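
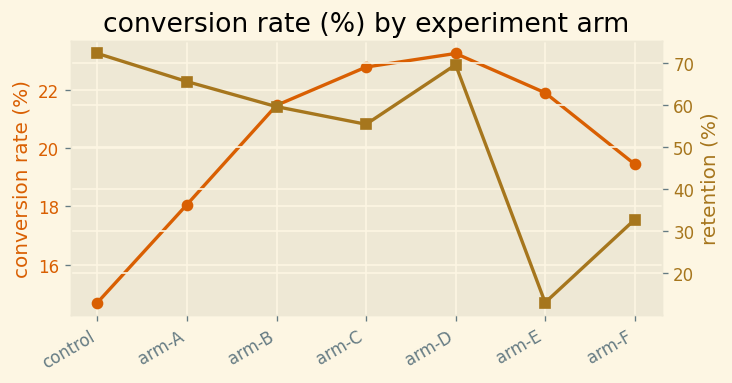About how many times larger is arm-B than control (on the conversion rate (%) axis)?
arm-B ≈ 21, control ≈ 15; 21/15 ≈ 1.4.

≈ 1.4×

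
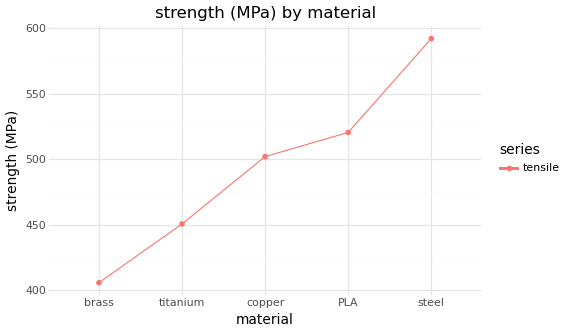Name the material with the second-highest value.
Top 3: steel ≈ 600, PLA ≈ 520, copper ≈ 500.

PLA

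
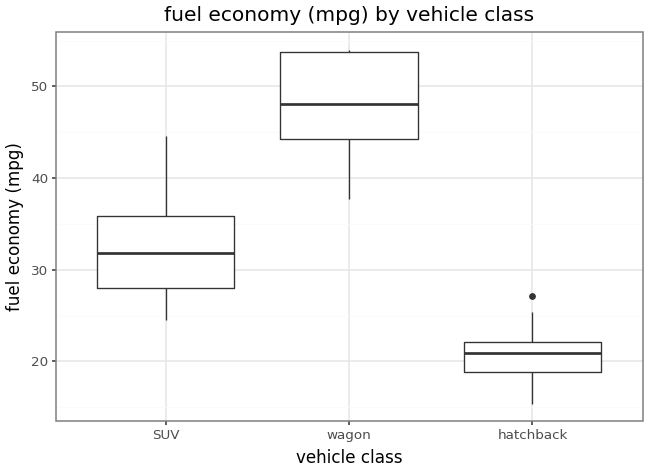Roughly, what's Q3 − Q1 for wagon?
≈ 10

Q3 ≈ 55, Q1 ≈ 45; IQR ≈ 10.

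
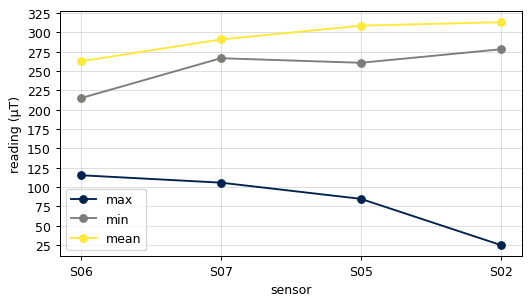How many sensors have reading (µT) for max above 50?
Above 50: S06, S07, S05.

3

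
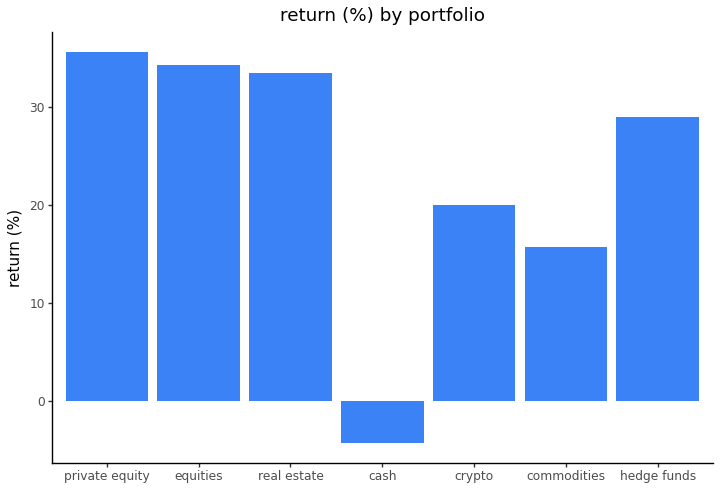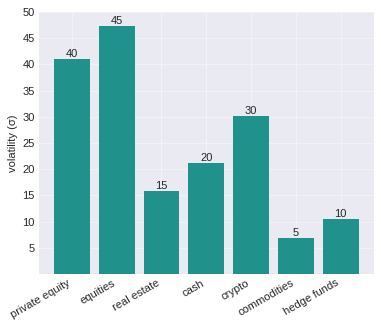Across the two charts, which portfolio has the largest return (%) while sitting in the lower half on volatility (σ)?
Chart 2 median volatility (σ) ≈ 20; below-median portfolios: real estate, commodities, hedge funds. Among those, real estate has the highest return (%) (≈ 35).

real estate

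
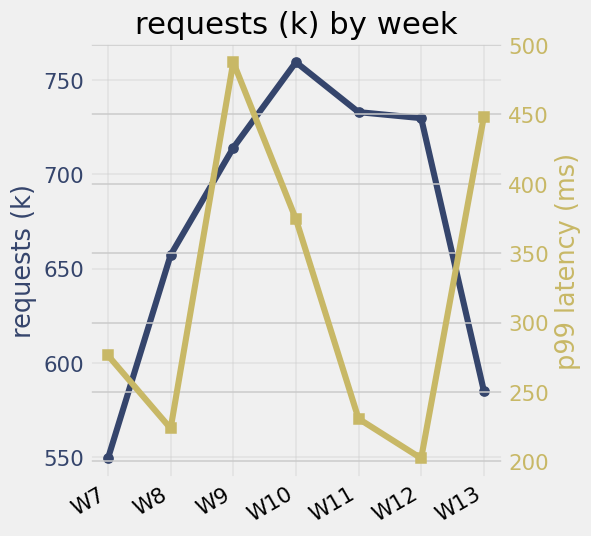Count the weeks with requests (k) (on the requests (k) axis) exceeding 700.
4

Above 700: W9, W10, W11, W12.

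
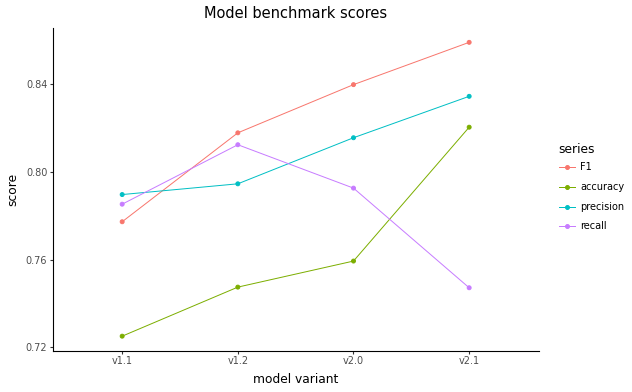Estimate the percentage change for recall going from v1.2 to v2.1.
≈ -9.8%

v1.2 ≈ 0.82, v2.1 ≈ 0.74; (0.74 − 0.82) / 0.82 ≈ -9.8%.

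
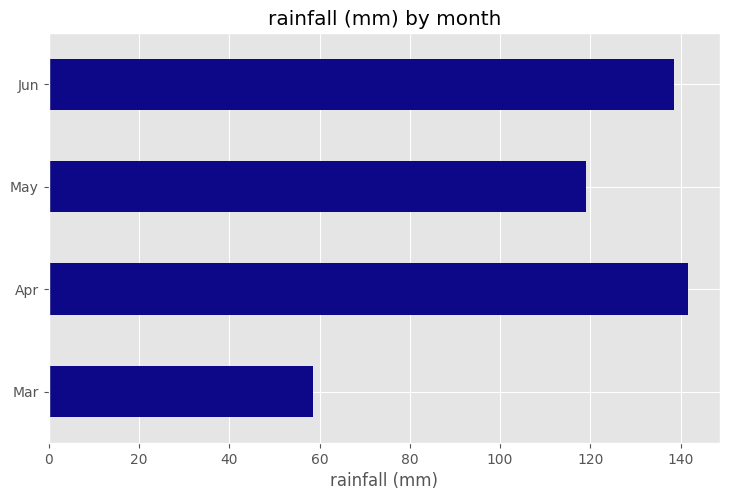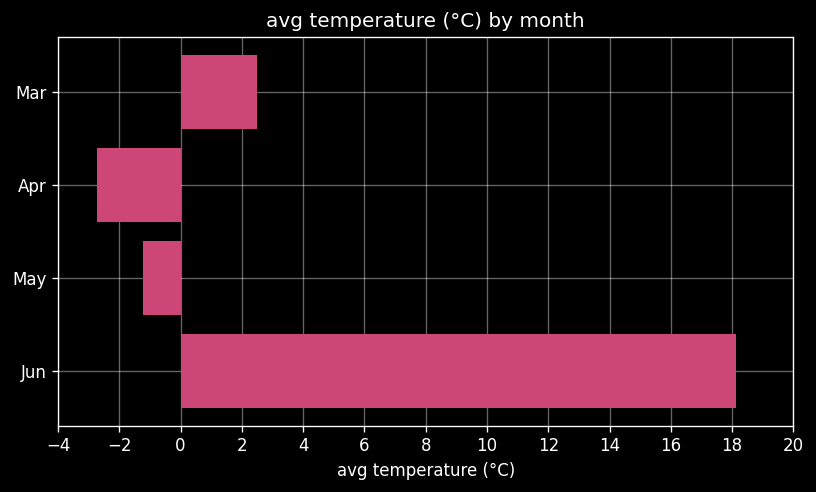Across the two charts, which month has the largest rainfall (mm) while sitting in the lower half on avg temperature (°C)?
Chart 2 median avg temperature (°C) ≈ 0; below-median months: Apr, May. Among those, Apr has the highest rainfall (mm) (≈ 140).

Apr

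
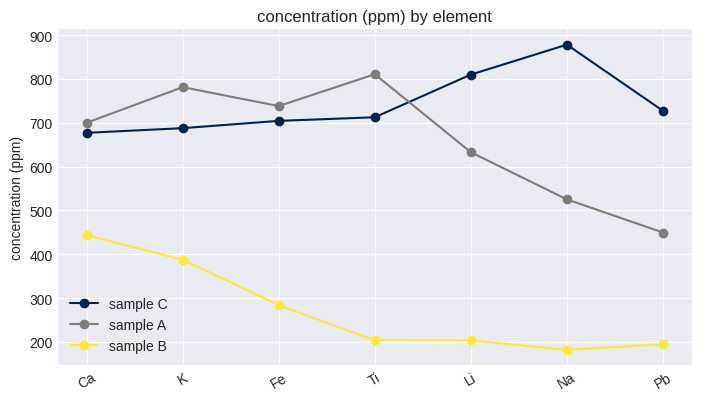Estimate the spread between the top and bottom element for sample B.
Max Ca ≈ 400, min Na ≈ 200; range ≈ 200.

≈ 200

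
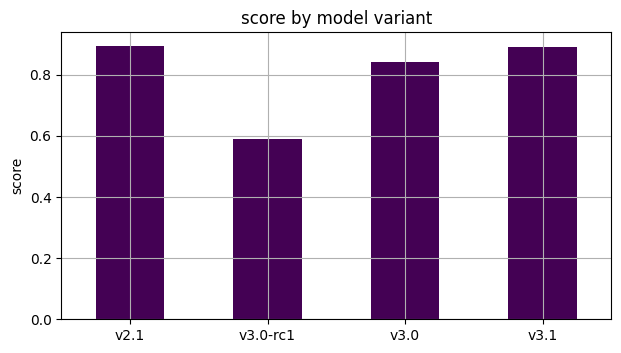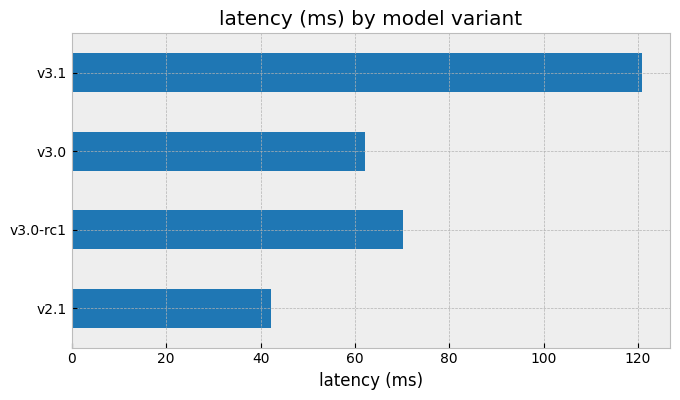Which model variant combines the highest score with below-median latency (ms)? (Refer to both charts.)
v2.1

Chart 2 median latency (ms) ≈ 60; below-median model variants: v2.1, v3.0. Among those, v2.1 has the highest score (≈ 0.9).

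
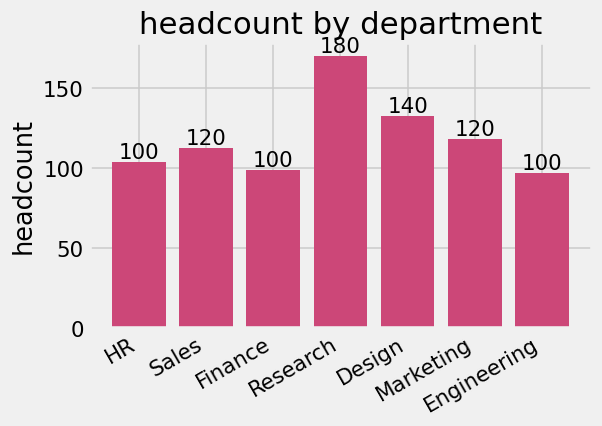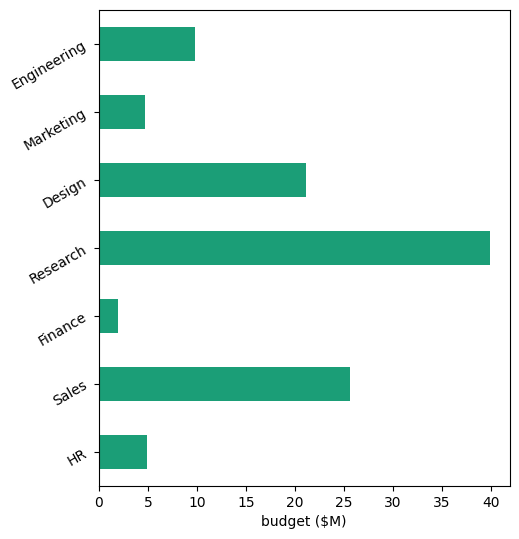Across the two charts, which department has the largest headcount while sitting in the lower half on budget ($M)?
Chart 2 median budget ($M) ≈ 10; below-median departments: HR, Finance, Marketing. Among those, Marketing has the highest headcount (≈ 120).

Marketing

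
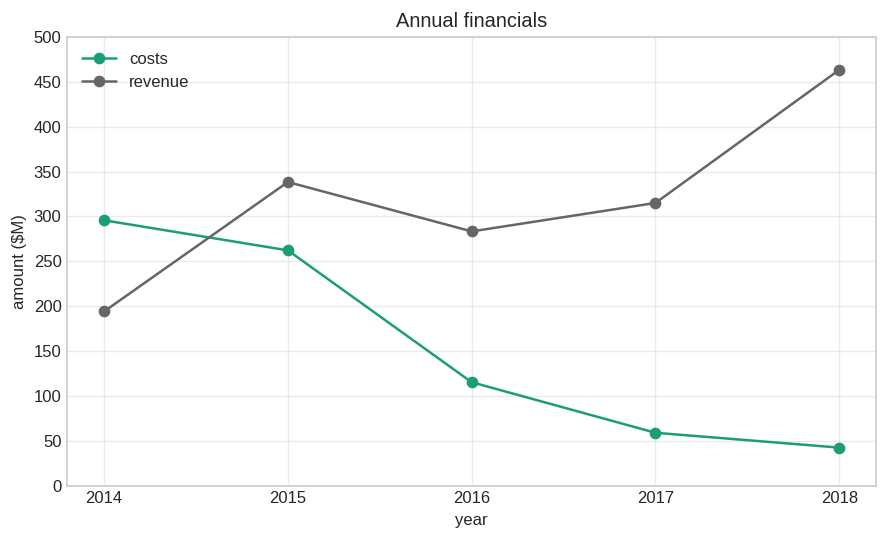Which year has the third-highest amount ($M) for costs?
2016

Top 4 for costs: 2014 ≈ 300, 2015 ≈ 250, 2016 ≈ 100, 2017 ≈ 50.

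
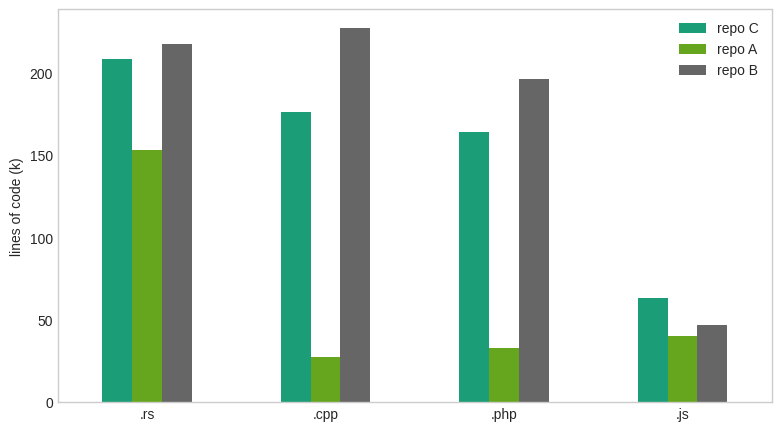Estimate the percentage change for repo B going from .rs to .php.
≈ -9.1%

.rs ≈ 220, .php ≈ 200; (200 − 220) / 220 ≈ -9.1%.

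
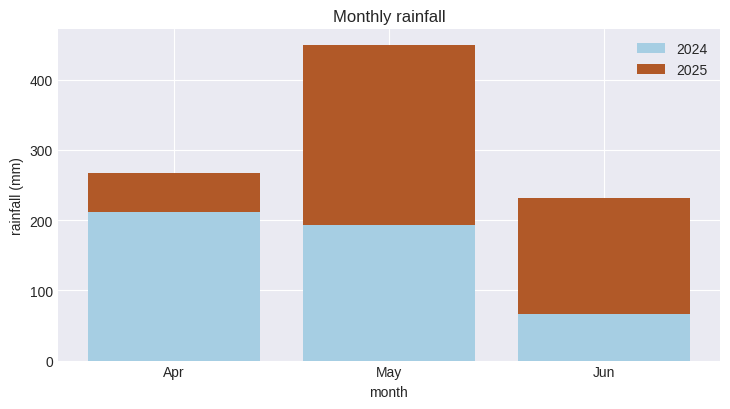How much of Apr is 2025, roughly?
≈ 50

2025 top ≈ 250, bottom ≈ 200; segment ≈ 50.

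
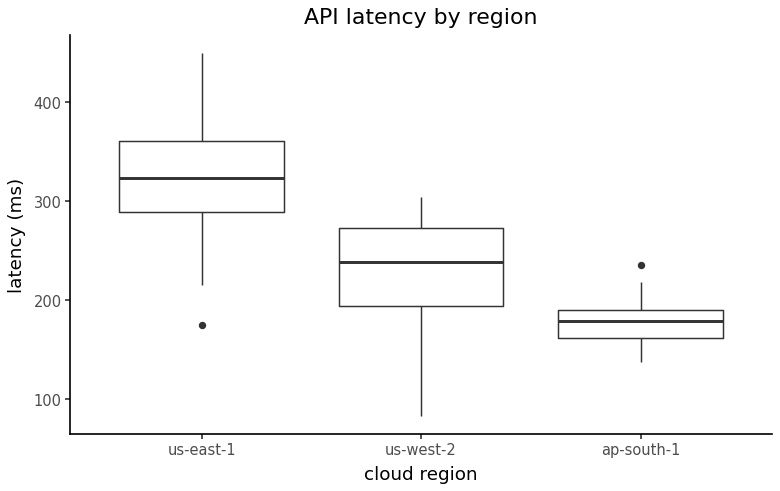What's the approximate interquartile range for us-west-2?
≈ 80

Q3 ≈ 280, Q1 ≈ 200; IQR ≈ 80.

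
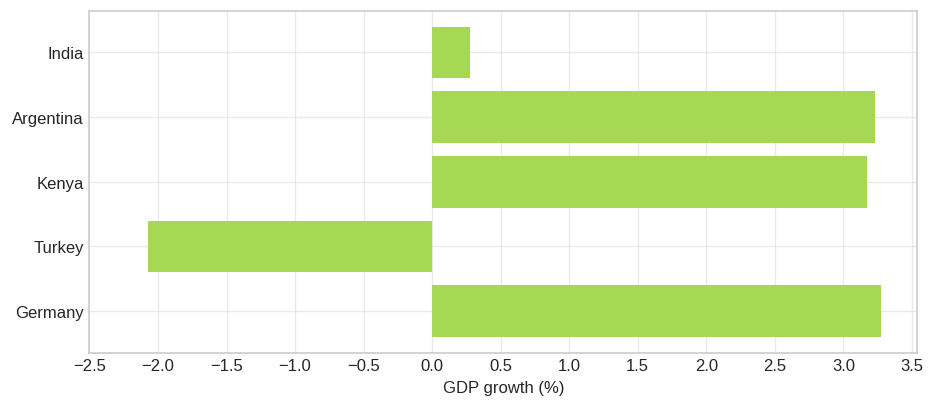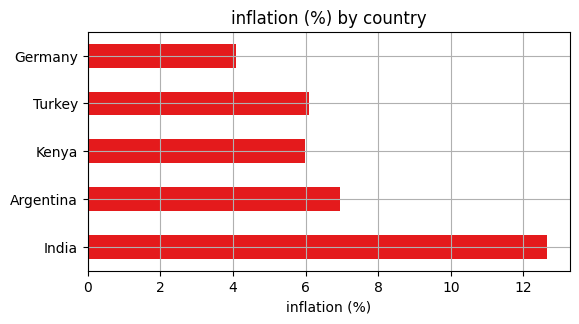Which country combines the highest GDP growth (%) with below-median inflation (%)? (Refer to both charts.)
Chart 2 median inflation (%) ≈ 6; below-median countries: Kenya, Germany. Among those, Germany has the highest GDP growth (%) (≈ 3.5).

Germany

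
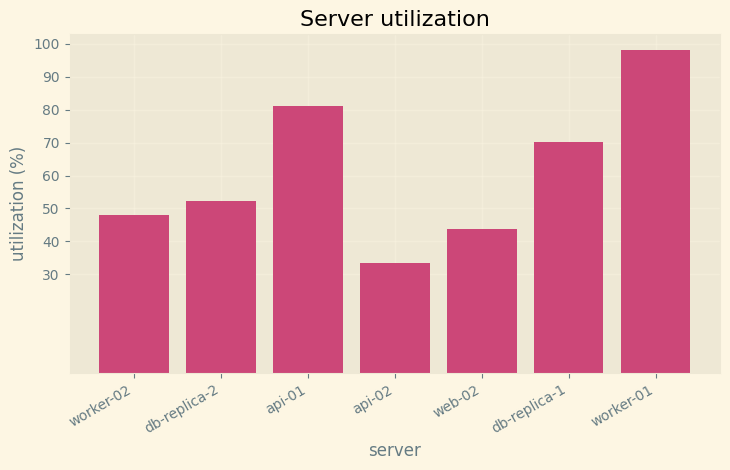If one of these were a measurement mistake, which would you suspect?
worker-01

worker-01 ≈ 100; the rest sit between ≈ 30 and ≈ 80.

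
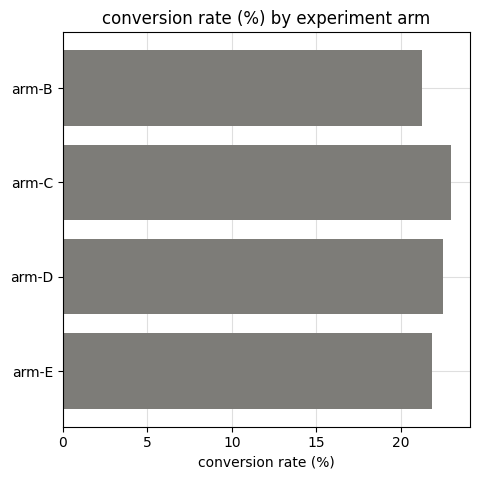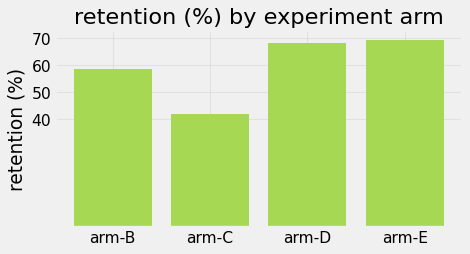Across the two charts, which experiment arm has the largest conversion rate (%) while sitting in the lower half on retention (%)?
arm-C

Chart 2 median retention (%) ≈ 60; below-median experiment arms: arm-B, arm-C. Among those, arm-C has the highest conversion rate (%) (≈ 25).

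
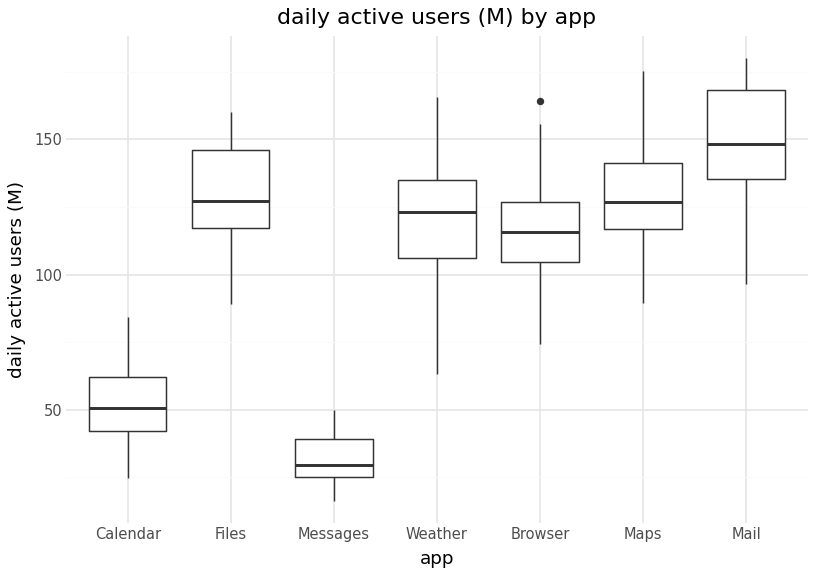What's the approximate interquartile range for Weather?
≈ 30

Q3 ≈ 140, Q1 ≈ 110; IQR ≈ 30.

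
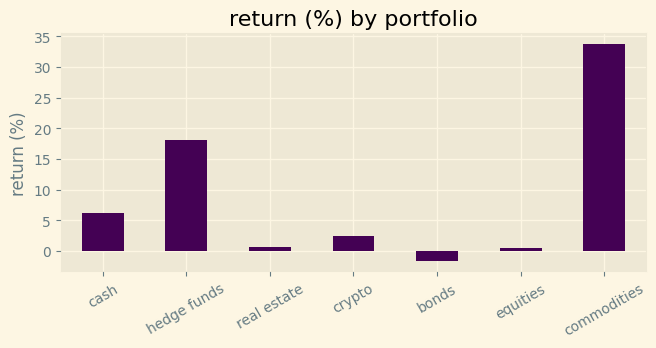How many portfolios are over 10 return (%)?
2

Above 10: hedge funds, commodities.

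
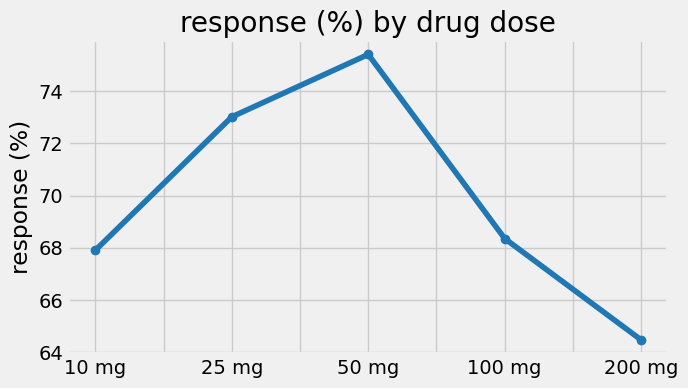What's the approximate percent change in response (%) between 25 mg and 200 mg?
25 mg ≈ 73, 200 mg ≈ 64; (64 − 73) / 73 ≈ -12.3%.

≈ -12.3%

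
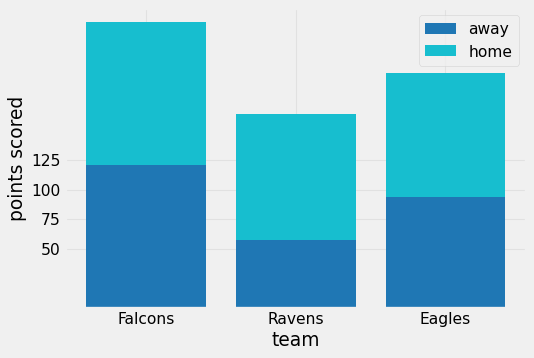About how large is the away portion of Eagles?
≈ 100

away top ≈ 100, bottom ≈ 0; segment ≈ 100.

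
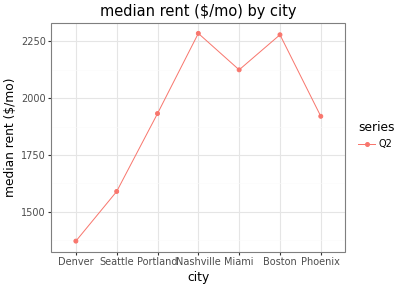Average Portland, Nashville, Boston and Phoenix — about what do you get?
≈ 2100

(1900 + 2300 + 2300 + 1900) / 4 ≈ 2100.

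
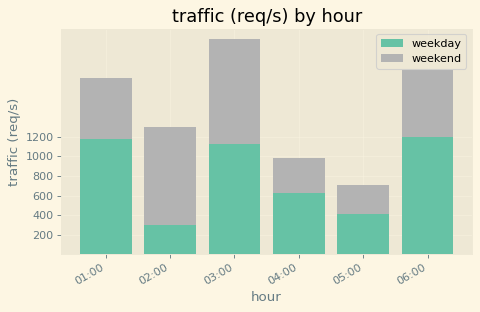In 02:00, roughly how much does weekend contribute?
≈ 1000

weekend top ≈ 1200, bottom ≈ 200; segment ≈ 1000.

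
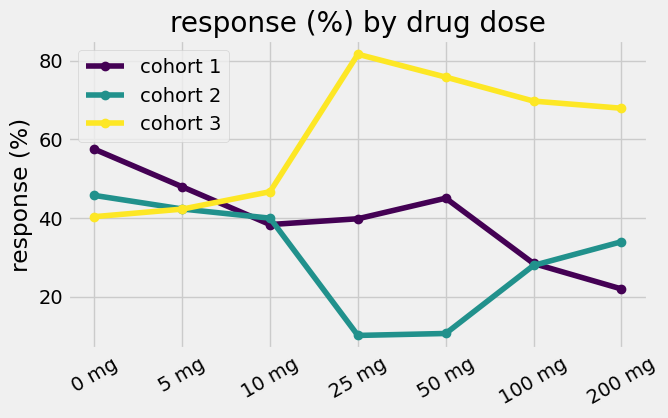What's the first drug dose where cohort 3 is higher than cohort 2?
10 mg

5 mg: cohort 3 ≈ 40 vs cohort 2 ≈ 40 (not yet); 10 mg: cohort 3 ≈ 50 vs cohort 2 ≈ 40 (first crossover).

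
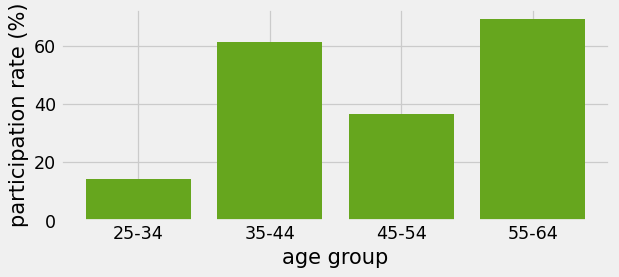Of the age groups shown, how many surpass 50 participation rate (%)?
Above 50: 35-44, 55-64.

2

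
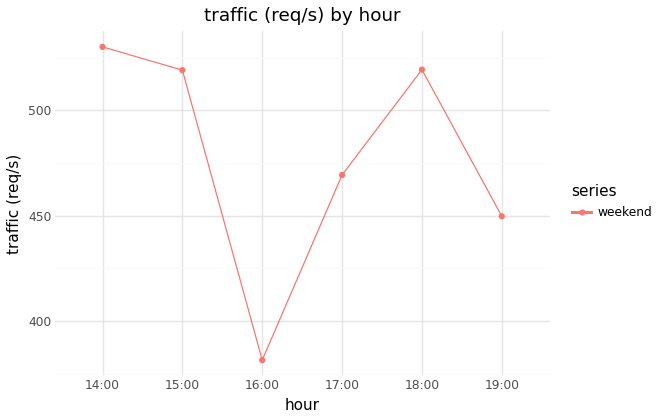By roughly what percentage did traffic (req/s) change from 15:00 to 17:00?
15:00 ≈ 520, 17:00 ≈ 460; (460 − 520) / 520 ≈ -11.5%.

≈ -11.5%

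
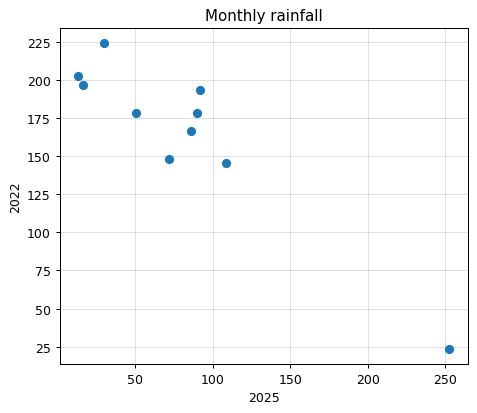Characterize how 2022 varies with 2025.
Points are negatively correlated; strong (|r| ≈ 0.9).

negative, strong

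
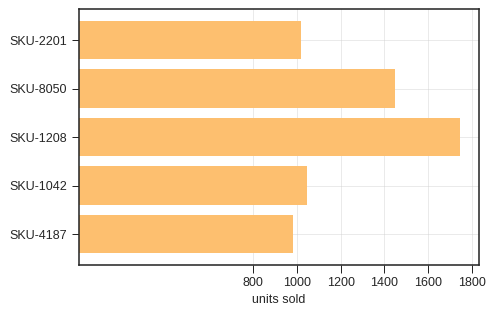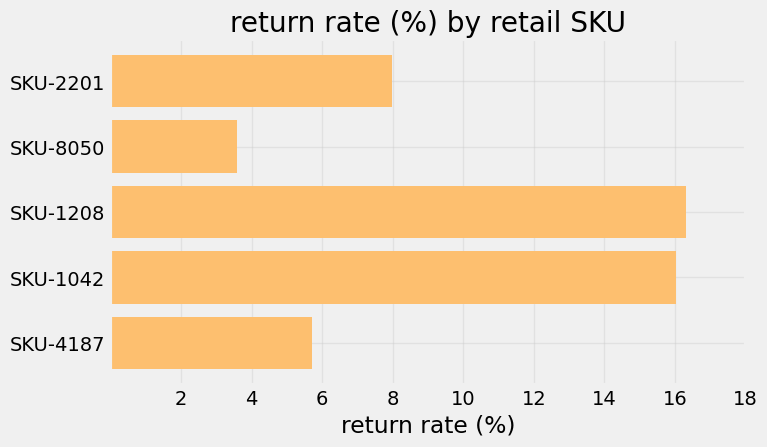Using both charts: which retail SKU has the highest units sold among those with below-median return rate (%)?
SKU-8050

Chart 2 median return rate (%) ≈ 8; below-median retail SKUs: SKU-8050, SKU-4187. Among those, SKU-8050 has the highest units sold (≈ 1400).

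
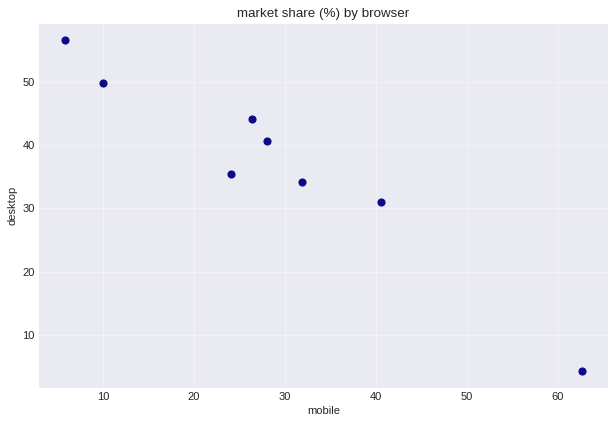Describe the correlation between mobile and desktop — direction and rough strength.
Points are negatively correlated; strong (|r| ≈ 1.0).

negative, strong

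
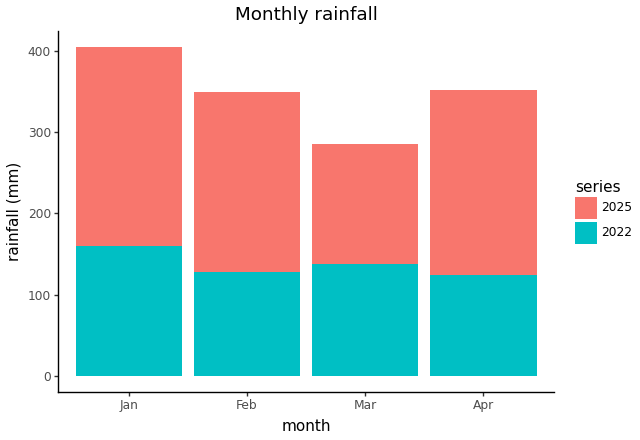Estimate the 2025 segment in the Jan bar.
≈ 250

2025 top ≈ 400, bottom ≈ 150; segment ≈ 250.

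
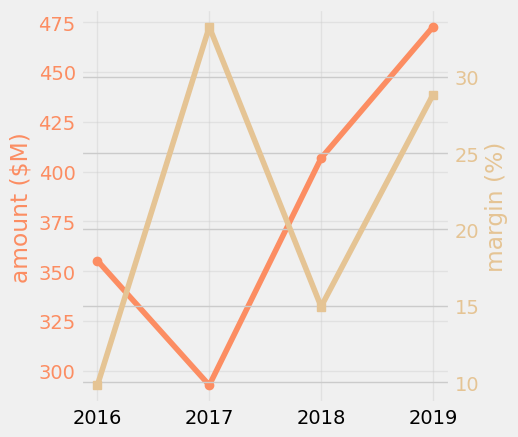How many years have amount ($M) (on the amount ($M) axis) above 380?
2

Above 380: 2018, 2019.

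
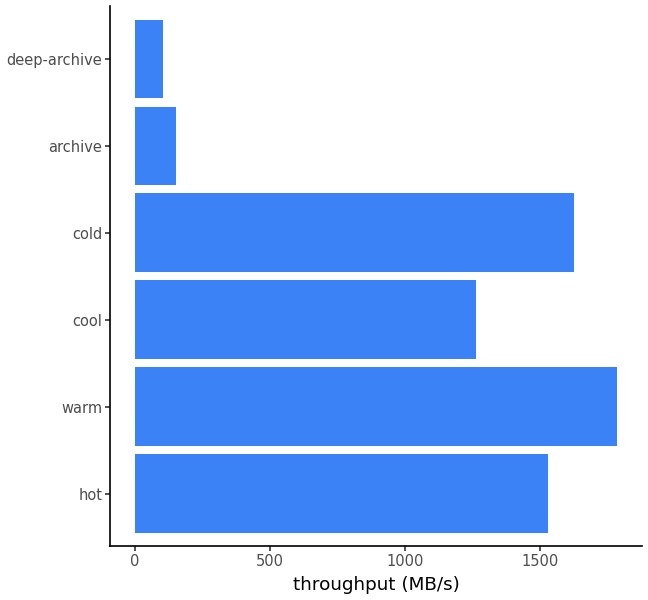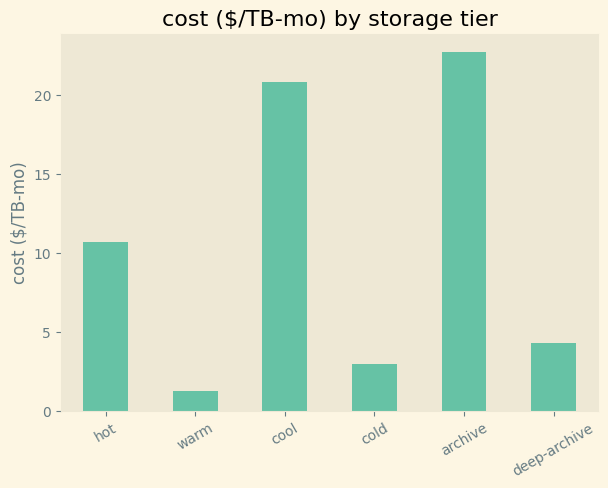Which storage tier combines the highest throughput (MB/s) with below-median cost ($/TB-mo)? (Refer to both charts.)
warm

Chart 2 median cost ($/TB-mo) ≈ 5; below-median storage tiers: warm, cold, deep-archive. Among those, warm has the highest throughput (MB/s) (≈ 1800).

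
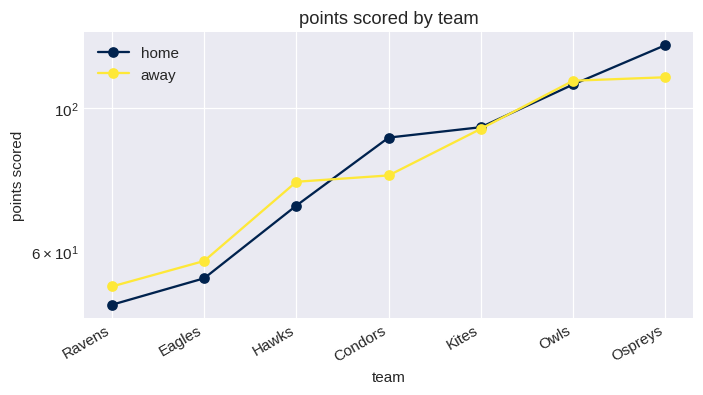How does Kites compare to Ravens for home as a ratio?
Kites ≈ 90, Ravens ≈ 50; 90/50 ≈ 1.8.

≈ 1.8×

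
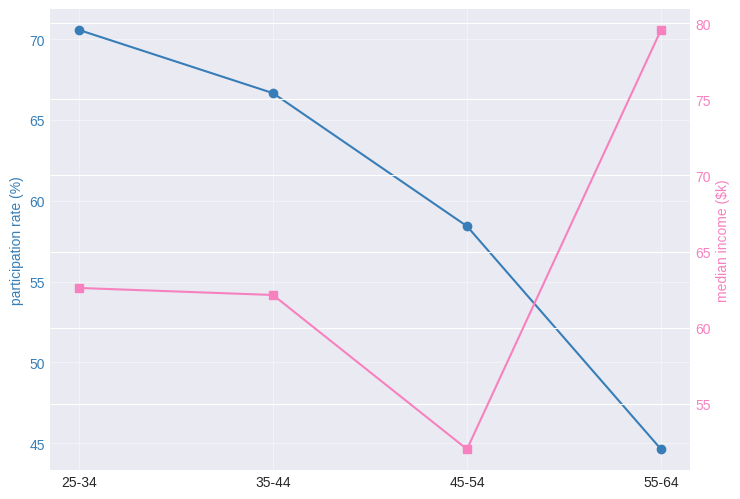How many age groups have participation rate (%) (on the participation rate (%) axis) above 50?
Above 50: 25-34, 35-44, 45-54.

3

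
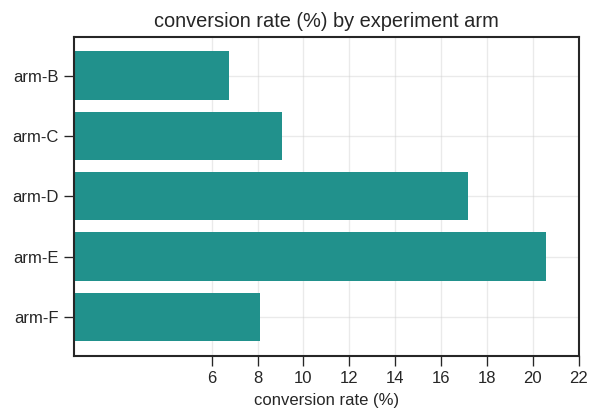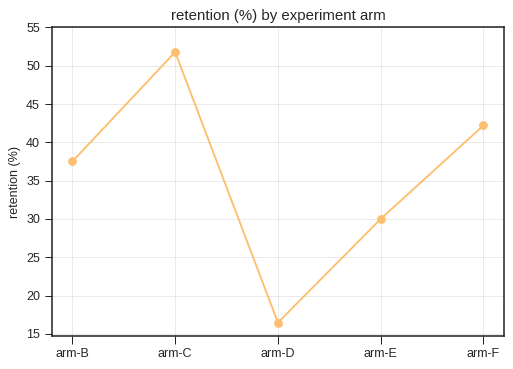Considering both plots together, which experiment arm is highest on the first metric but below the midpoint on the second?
Chart 2 median retention (%) ≈ 40; below-median experiment arms: arm-D, arm-E. Among those, arm-E has the highest conversion rate (%) (≈ 20).

arm-E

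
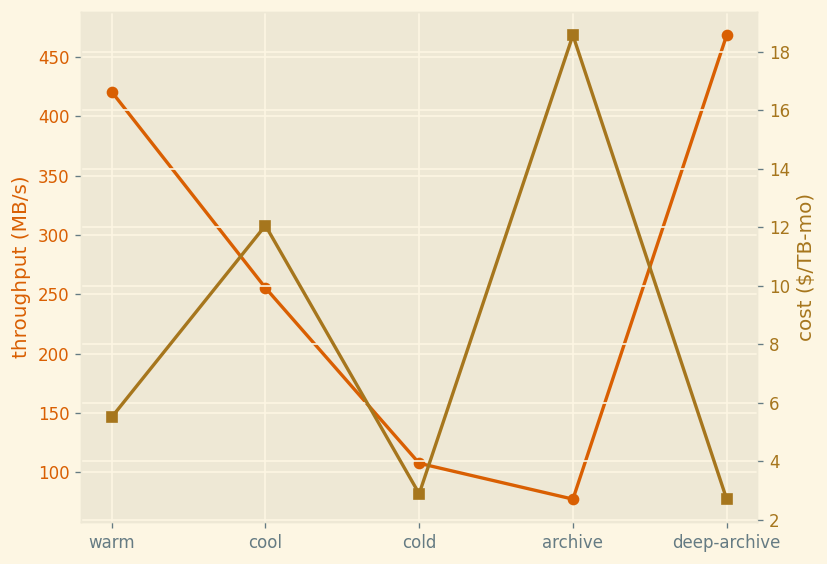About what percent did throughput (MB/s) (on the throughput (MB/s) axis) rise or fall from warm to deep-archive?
≈ +12.5%

warm ≈ 400, deep-archive ≈ 450; (450 − 400) / 400 ≈ +12.5%.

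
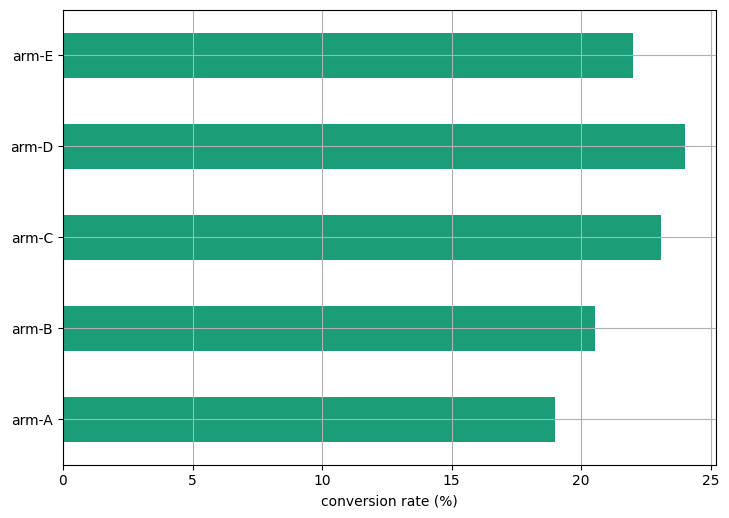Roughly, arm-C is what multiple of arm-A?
arm-C ≈ 24, arm-A ≈ 18; 24/18 ≈ 1.33.

≈ 1.33×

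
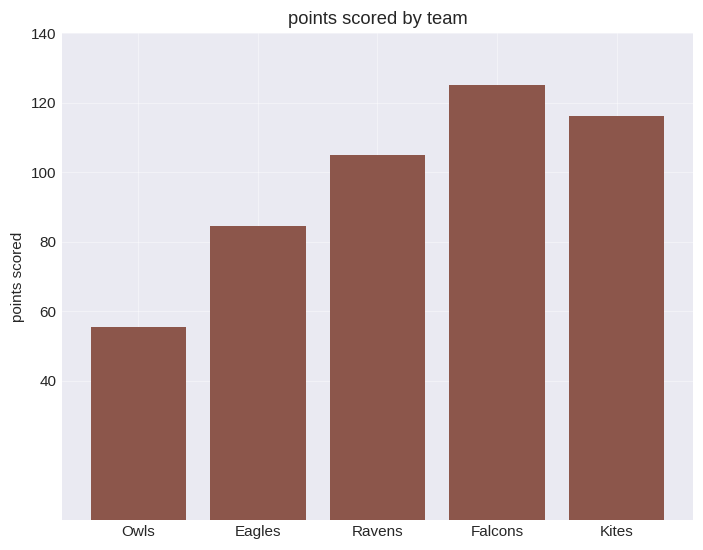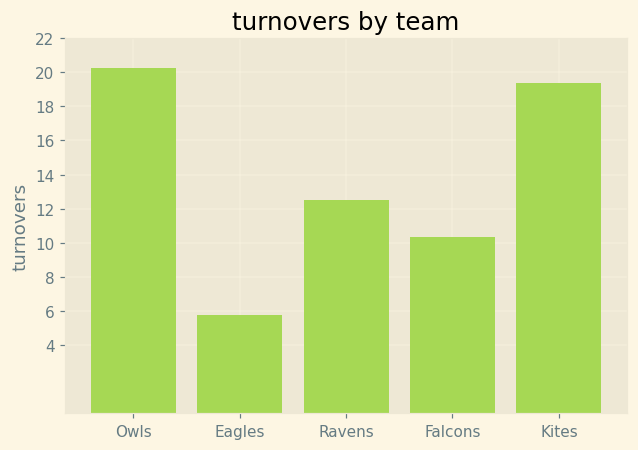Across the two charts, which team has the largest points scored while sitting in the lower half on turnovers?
Falcons

Chart 2 median turnovers ≈ 12; below-median teams: Eagles, Falcons. Among those, Falcons has the highest points scored (≈ 120).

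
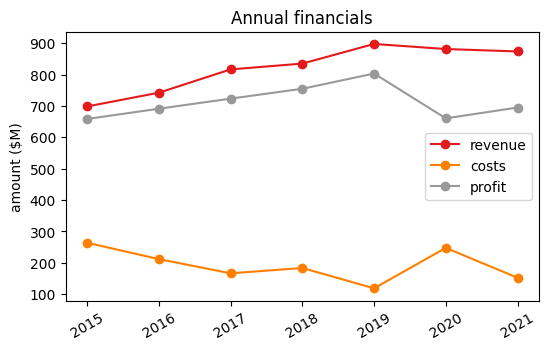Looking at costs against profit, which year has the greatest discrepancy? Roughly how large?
2019: costs ≈ 100, profit ≈ 800 → gap ≈ 700. Next-largest (2018) is only ≈ 600.

2019, ≈ 700 $M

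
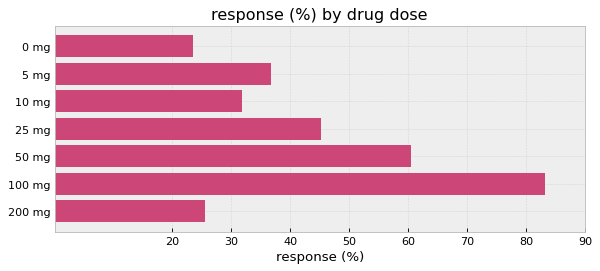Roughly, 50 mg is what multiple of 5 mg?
≈ 1.5×

50 mg ≈ 60, 5 mg ≈ 40; 60/40 ≈ 1.5.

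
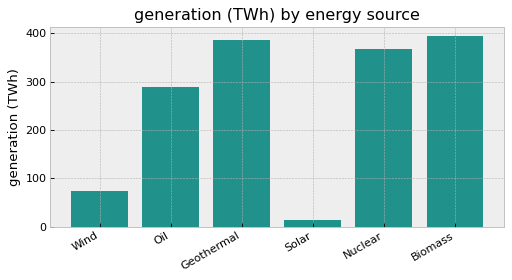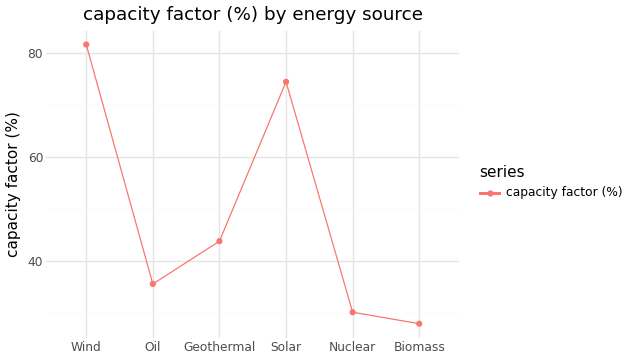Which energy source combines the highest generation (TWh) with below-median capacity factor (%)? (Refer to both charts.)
Chart 2 median capacity factor (%) ≈ 40; below-median energy sources: Oil, Nuclear, Biomass. Among those, Biomass has the highest generation (TWh) (≈ 400).

Biomass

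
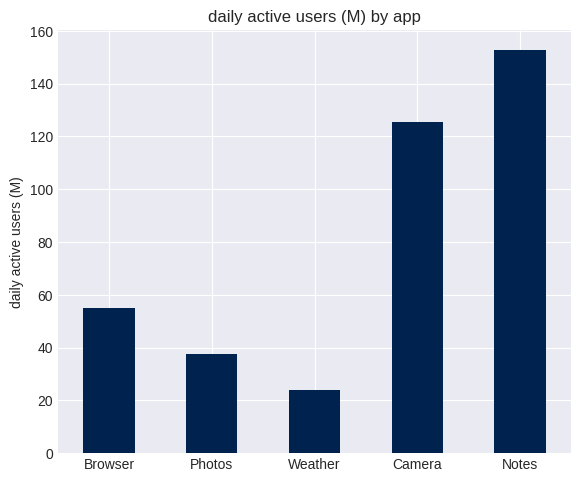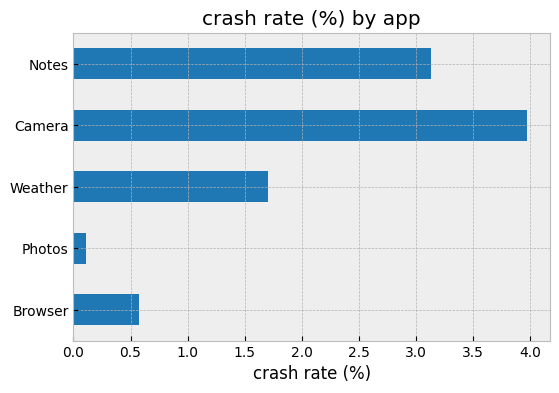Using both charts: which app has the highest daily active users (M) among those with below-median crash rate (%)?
Browser

Chart 2 median crash rate (%) ≈ 1.5; below-median apps: Browser, Photos. Among those, Browser has the highest daily active users (M) (≈ 60).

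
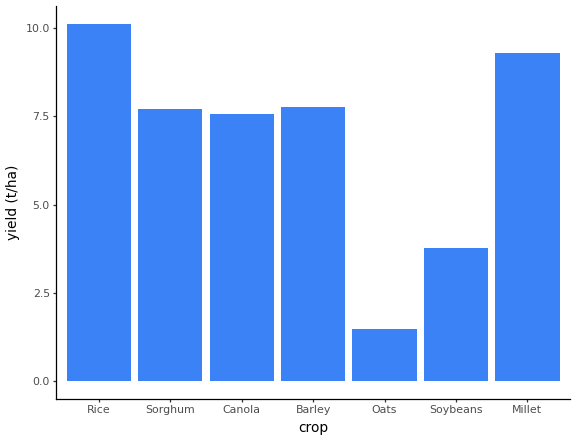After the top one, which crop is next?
Top 3: Rice ≈ 10, Millet ≈ 9, Barley ≈ 8.

Millet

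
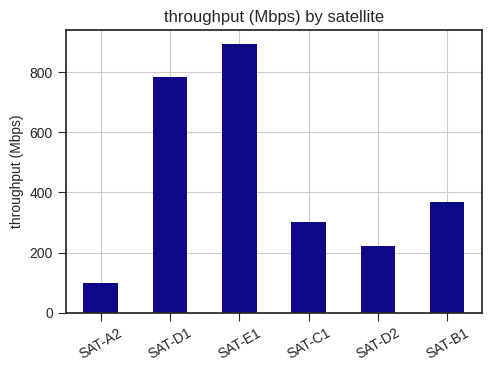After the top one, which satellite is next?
SAT-D1

Top 3: SAT-E1 ≈ 900, SAT-D1 ≈ 800, SAT-B1 ≈ 400.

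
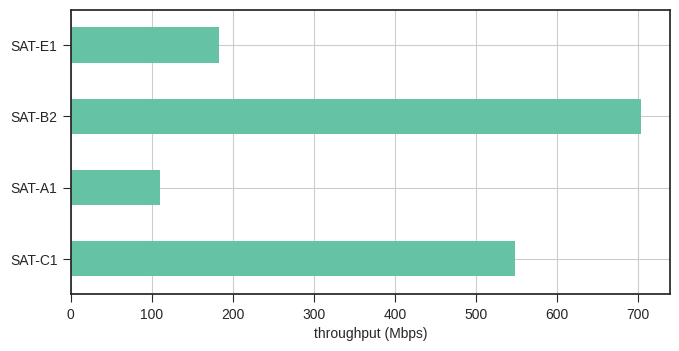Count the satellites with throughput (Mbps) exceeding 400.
2

Above 400: SAT-C1, SAT-B2.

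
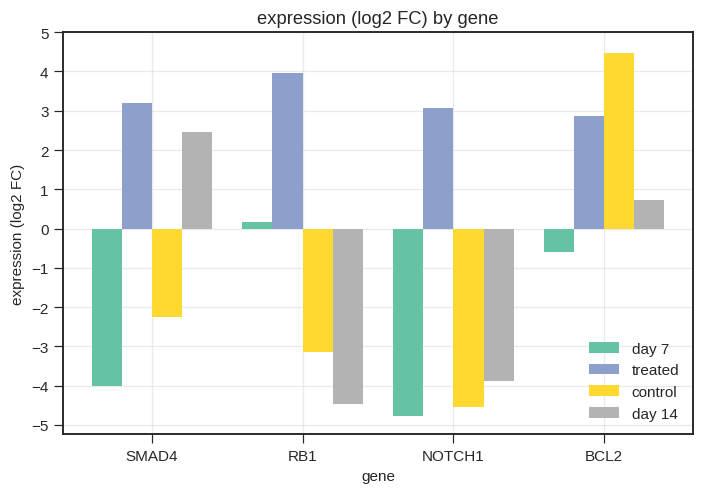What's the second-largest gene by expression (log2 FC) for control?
Top 3 for control: BCL2 ≈ 4, SMAD4 ≈ -2, RB1 ≈ -3.

SMAD4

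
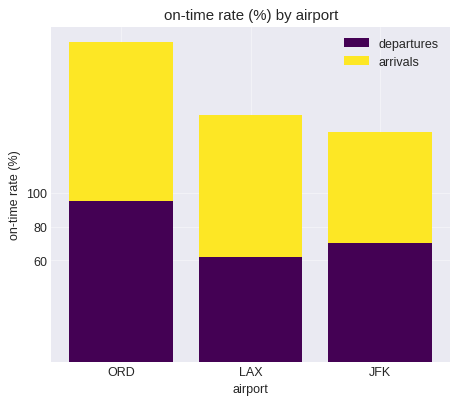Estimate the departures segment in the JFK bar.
≈ 80

departures top ≈ 80, bottom ≈ 0; segment ≈ 80.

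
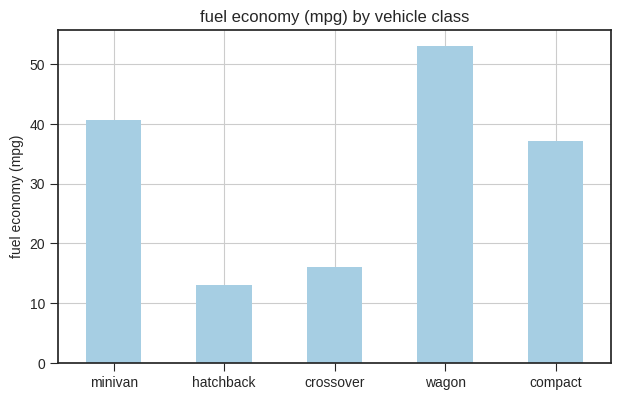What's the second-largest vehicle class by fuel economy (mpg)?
minivan

Top 3: wagon ≈ 55, minivan ≈ 40, compact ≈ 35.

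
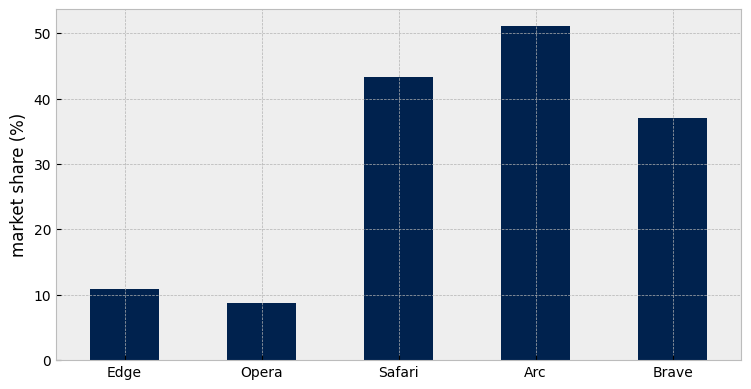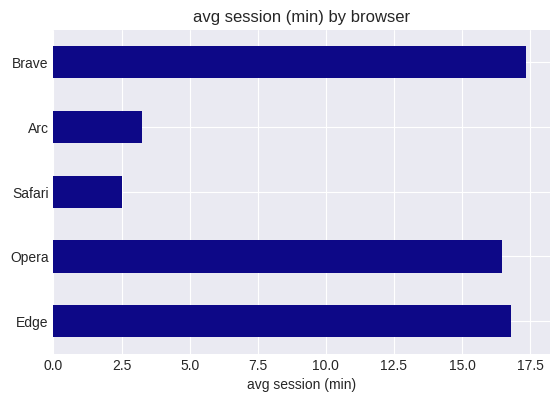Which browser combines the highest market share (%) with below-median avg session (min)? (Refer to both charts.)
Arc

Chart 2 median avg session (min) ≈ 16; below-median browsers: Safari, Arc. Among those, Arc has the highest market share (%) (≈ 50).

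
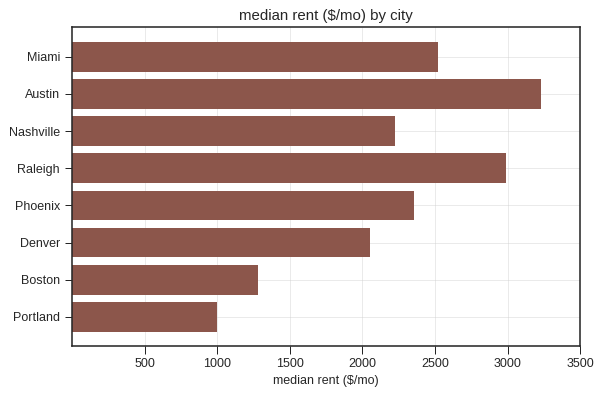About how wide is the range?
Max Austin ≈ 3000, min Portland ≈ 1000; range ≈ 2000.

≈ 2000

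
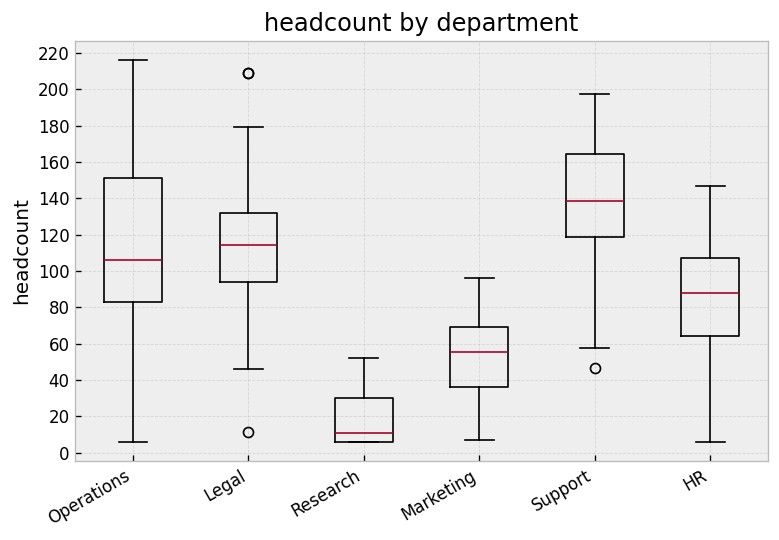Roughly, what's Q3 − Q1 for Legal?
Q3 ≈ 140, Q1 ≈ 100; IQR ≈ 40.

≈ 40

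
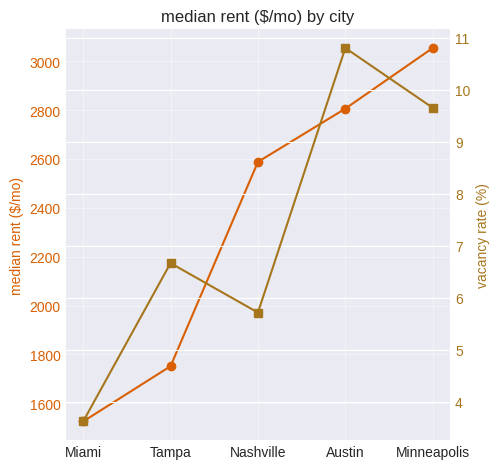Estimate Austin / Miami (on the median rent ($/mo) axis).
Austin ≈ 2800, Miami ≈ 1600; 2800/1600 ≈ 1.75.

≈ 1.75×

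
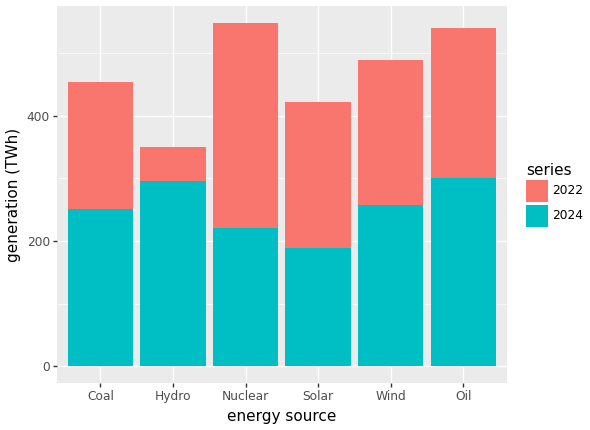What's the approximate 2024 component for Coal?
≈ 250

2024 top ≈ 250, bottom ≈ 0; segment ≈ 250.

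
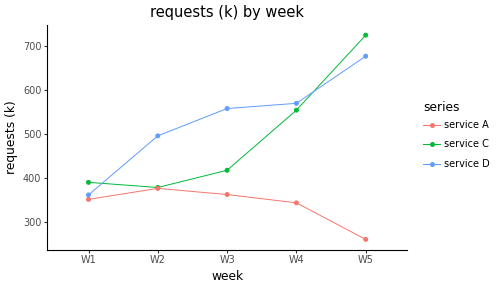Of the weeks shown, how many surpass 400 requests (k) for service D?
Above 400: W2, W3, W4, W5.

4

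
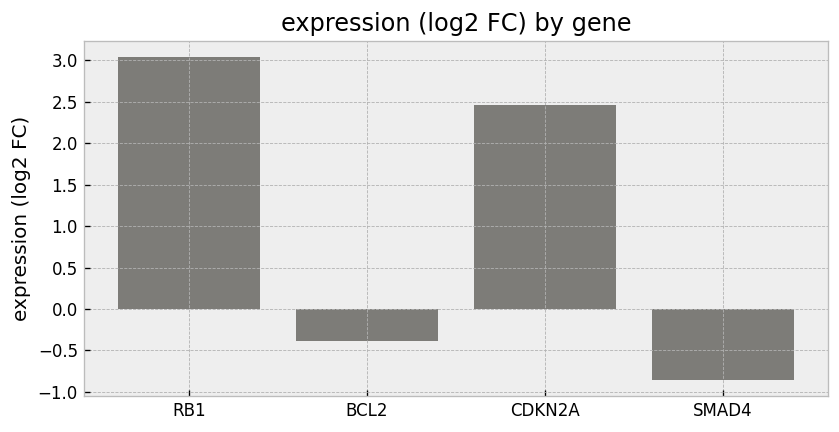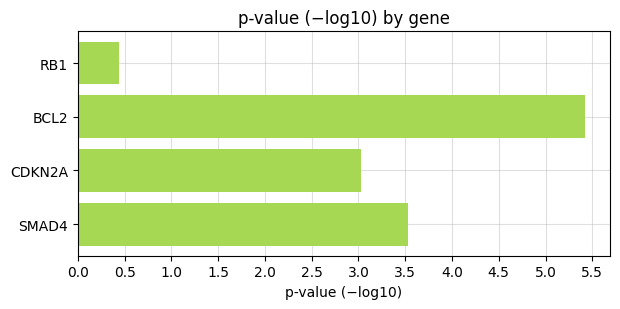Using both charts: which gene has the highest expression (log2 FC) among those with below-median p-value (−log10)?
Chart 2 median p-value (−log10) ≈ 3.5; below-median genes: RB1, CDKN2A. Among those, RB1 has the highest expression (log2 FC) (≈ 3).

RB1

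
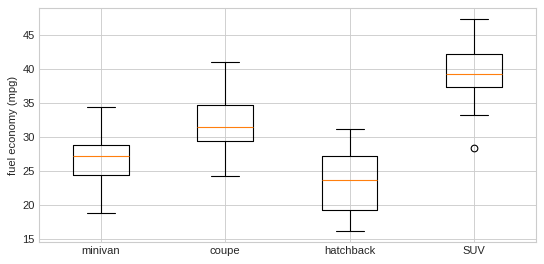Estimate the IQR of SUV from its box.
≈ 4

Q3 ≈ 42, Q1 ≈ 38; IQR ≈ 4.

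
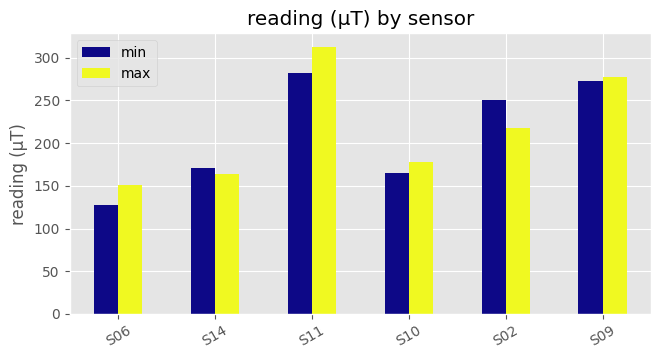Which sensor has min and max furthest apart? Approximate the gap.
S02: min ≈ 250, max ≈ 200 → gap ≈ 50. Next-largest (S11) is only ≈ 0.

S02, ≈ 50 µT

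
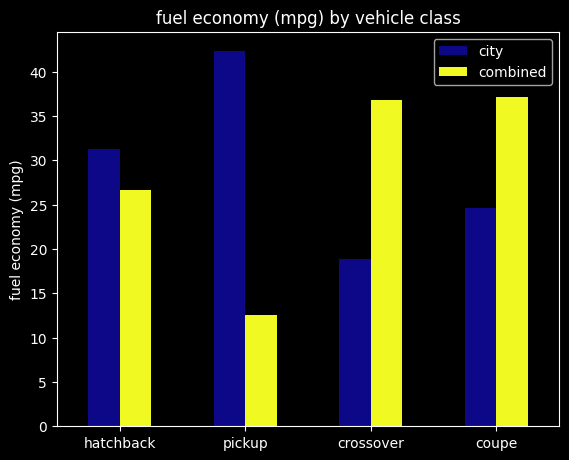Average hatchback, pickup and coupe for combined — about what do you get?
≈ 25

(25 + 15 + 35) / 3 ≈ 25.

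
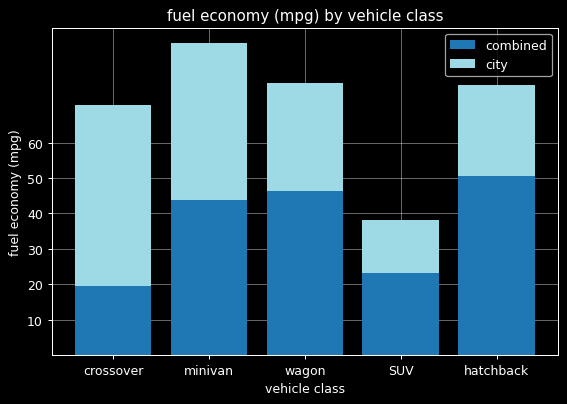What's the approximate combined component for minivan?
combined top ≈ 40, bottom ≈ 0; segment ≈ 40.

≈ 40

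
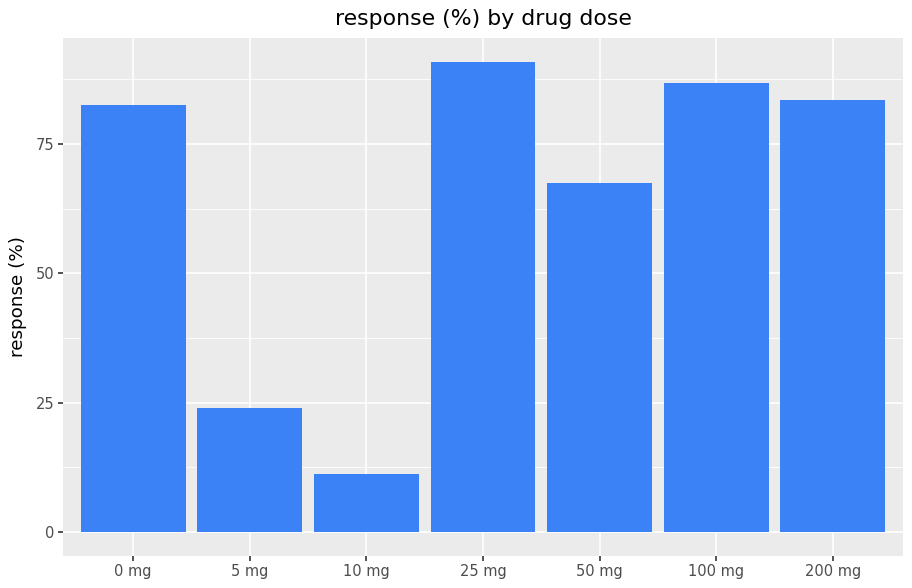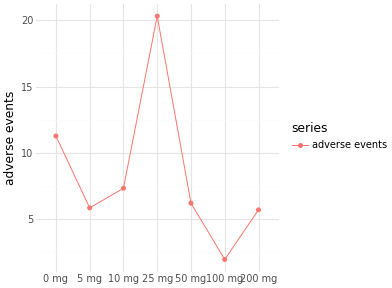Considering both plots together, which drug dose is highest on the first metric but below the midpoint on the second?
Chart 2 median adverse events ≈ 6; below-median drug doses: 5 mg, 100 mg, 200 mg. Among those, 100 mg has the highest response (%) (≈ 90).

100 mg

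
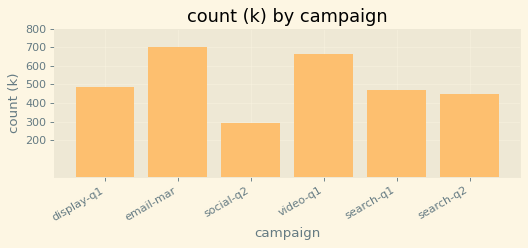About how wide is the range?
≈ 400

Max email-mar ≈ 700, min social-q2 ≈ 300; range ≈ 400.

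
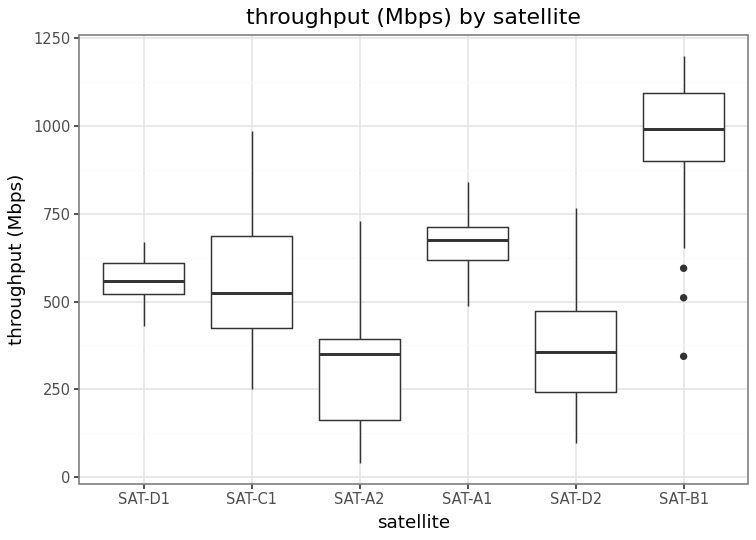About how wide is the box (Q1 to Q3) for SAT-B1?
≈ 200

Q3 ≈ 1100, Q1 ≈ 900; IQR ≈ 200.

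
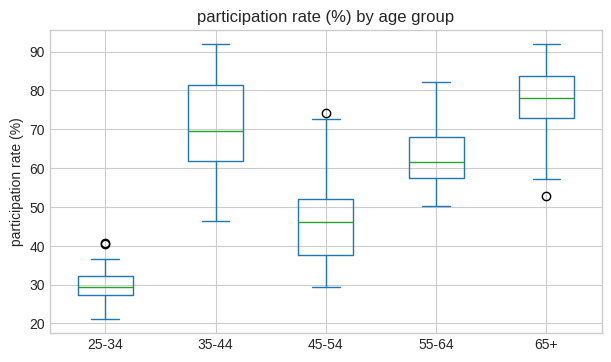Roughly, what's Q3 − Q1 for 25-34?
Q3 ≈ 30, Q1 ≈ 25; IQR ≈ 5.

≈ 5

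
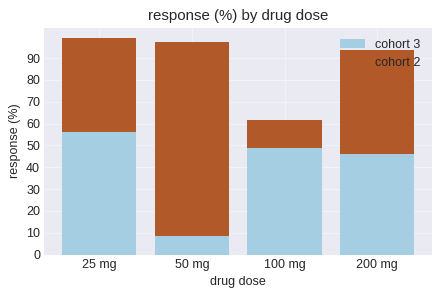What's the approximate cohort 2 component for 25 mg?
cohort 2 top ≈ 100, bottom ≈ 60; segment ≈ 40.

≈ 40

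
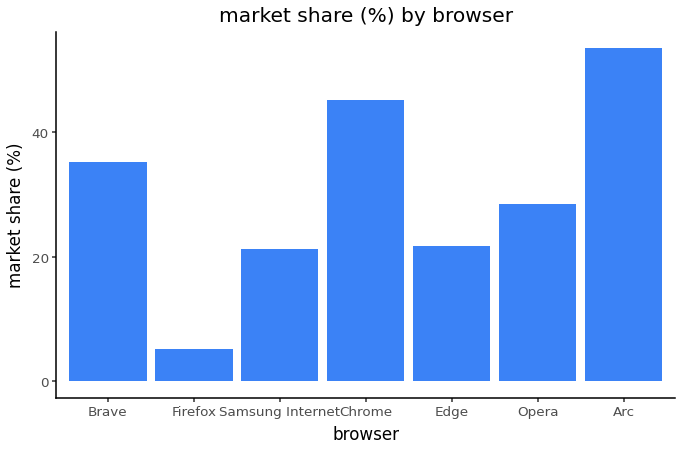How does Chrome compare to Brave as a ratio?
≈ 1.29×

Chrome ≈ 45, Brave ≈ 35; 45/35 ≈ 1.29.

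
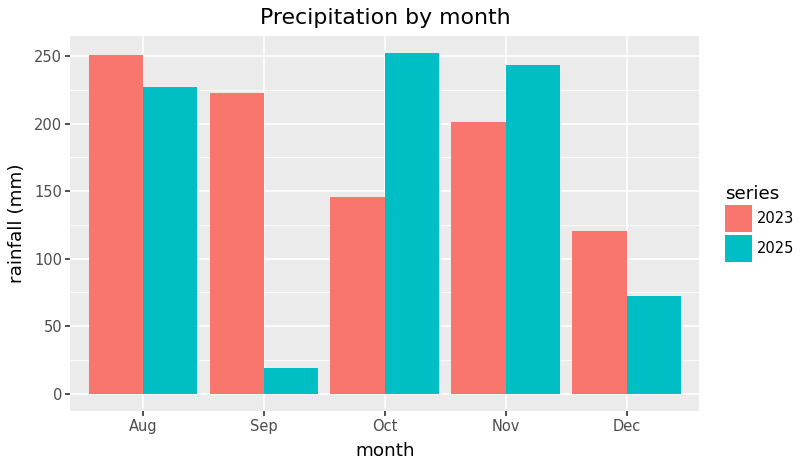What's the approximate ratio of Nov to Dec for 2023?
Nov ≈ 200, Dec ≈ 125; 200/125 ≈ 1.6.

≈ 1.6×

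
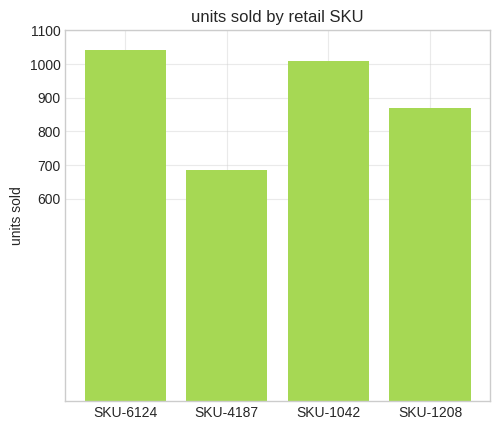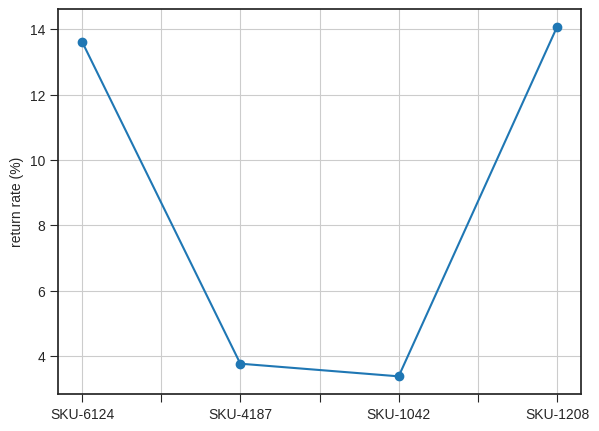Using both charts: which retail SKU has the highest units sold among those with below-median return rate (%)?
Chart 2 median return rate (%) ≈ 8; below-median retail SKUs: SKU-4187, SKU-1042. Among those, SKU-1042 has the highest units sold (≈ 1000).

SKU-1042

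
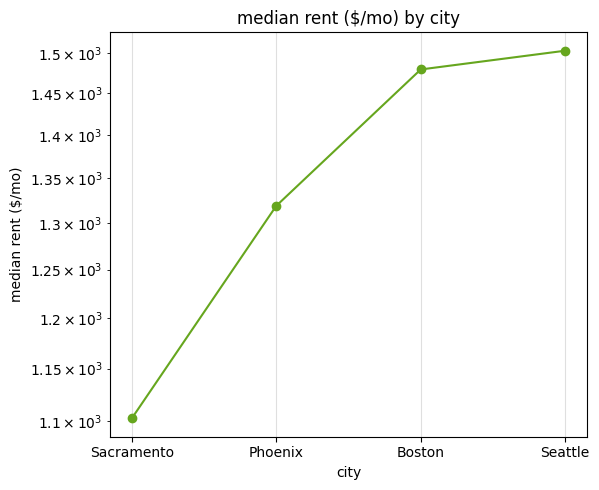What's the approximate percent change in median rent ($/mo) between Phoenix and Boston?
Phoenix ≈ 1300, Boston ≈ 1500; (1500 − 1300) / 1300 ≈ +15.4%.

≈ +15.4%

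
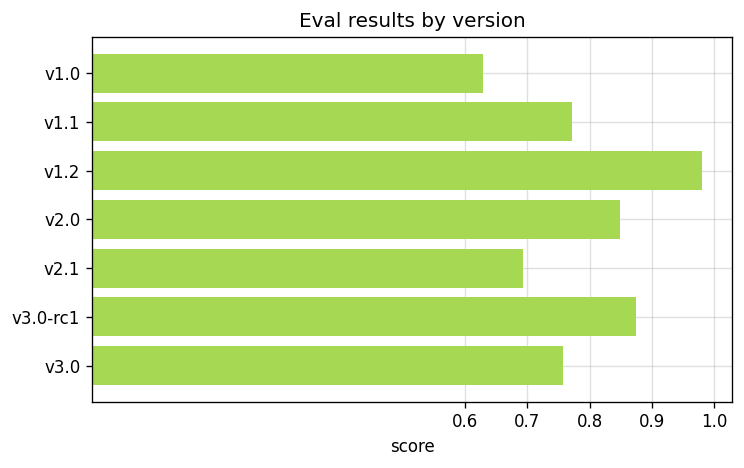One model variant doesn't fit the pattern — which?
v1.2 ≈ 1.0; the rest sit between ≈ 0.6 and ≈ 0.9.

v1.2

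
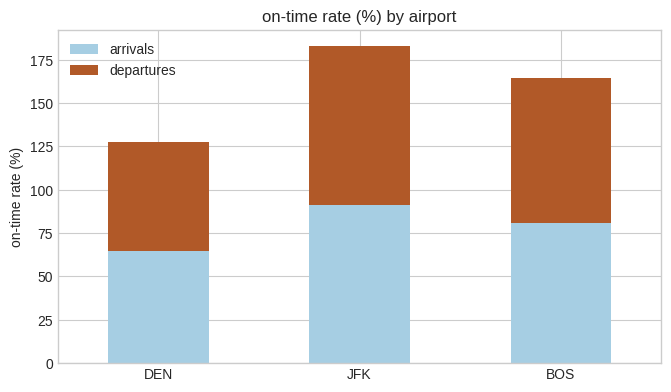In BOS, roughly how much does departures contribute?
≈ 80

departures top ≈ 160, bottom ≈ 80; segment ≈ 80.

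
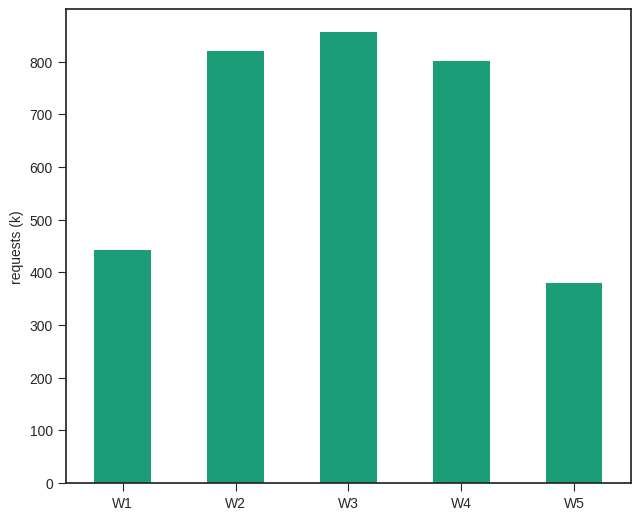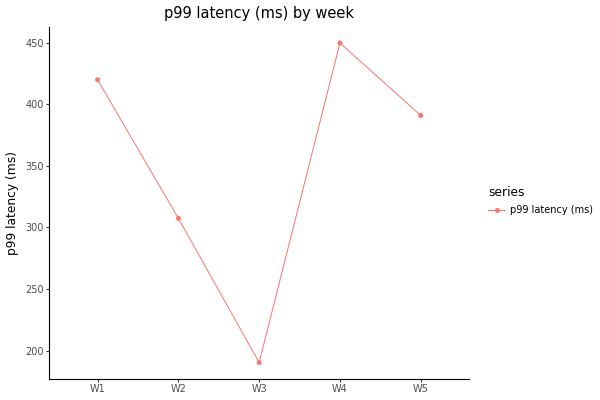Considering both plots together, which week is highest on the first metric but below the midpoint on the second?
W3

Chart 2 median p99 latency (ms) ≈ 400; below-median weeks: W2, W3. Among those, W3 has the highest requests (k) (≈ 900).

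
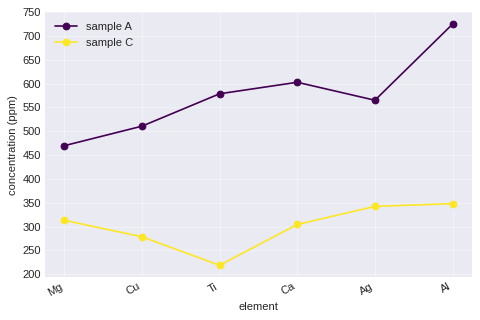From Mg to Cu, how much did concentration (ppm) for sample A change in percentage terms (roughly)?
≈ +11.1%

Mg ≈ 450, Cu ≈ 500; (500 − 450) / 450 ≈ +11.1%.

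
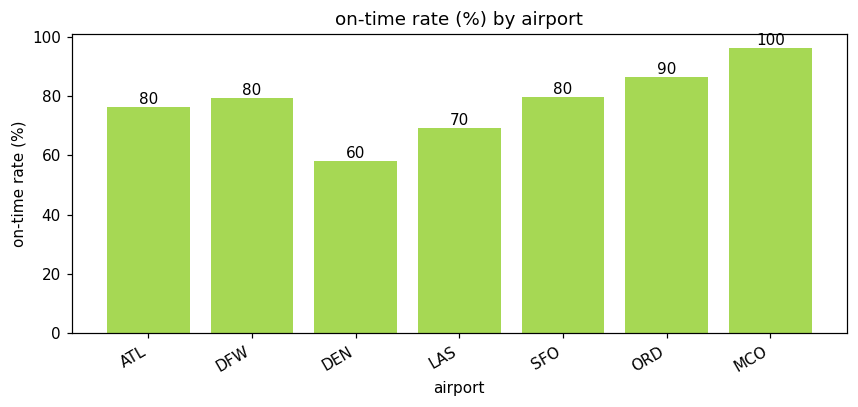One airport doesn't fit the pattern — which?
DEN ≈ 60; the rest sit between ≈ 70 and ≈ 100.

DEN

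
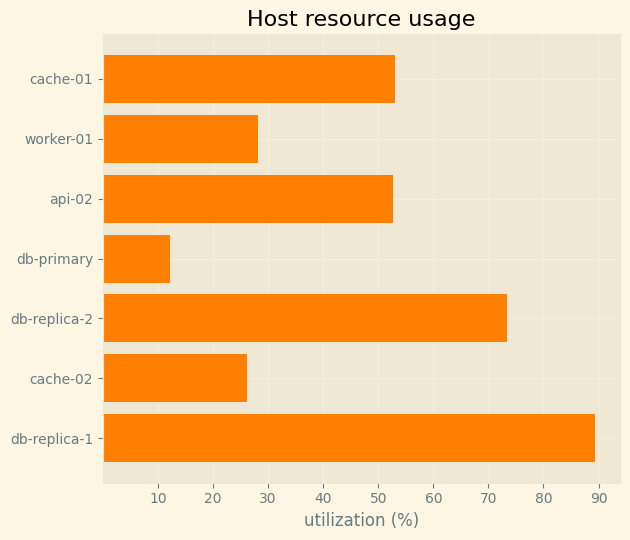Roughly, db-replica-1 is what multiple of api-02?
db-replica-1 ≈ 90, api-02 ≈ 50; 90/50 ≈ 1.8.

≈ 1.8×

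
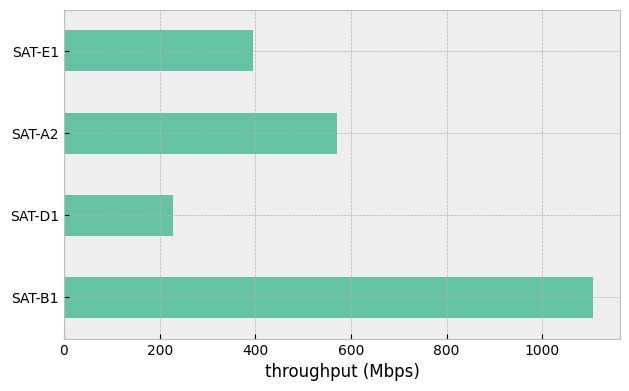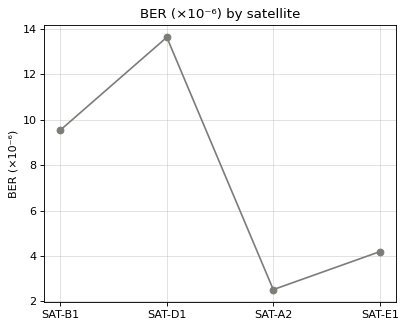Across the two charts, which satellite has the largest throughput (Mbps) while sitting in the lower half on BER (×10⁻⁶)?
Chart 2 median BER (×10⁻⁶) ≈ 6; below-median satellites: SAT-A2, SAT-E1. Among those, SAT-A2 has the highest throughput (Mbps) (≈ 600).

SAT-A2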